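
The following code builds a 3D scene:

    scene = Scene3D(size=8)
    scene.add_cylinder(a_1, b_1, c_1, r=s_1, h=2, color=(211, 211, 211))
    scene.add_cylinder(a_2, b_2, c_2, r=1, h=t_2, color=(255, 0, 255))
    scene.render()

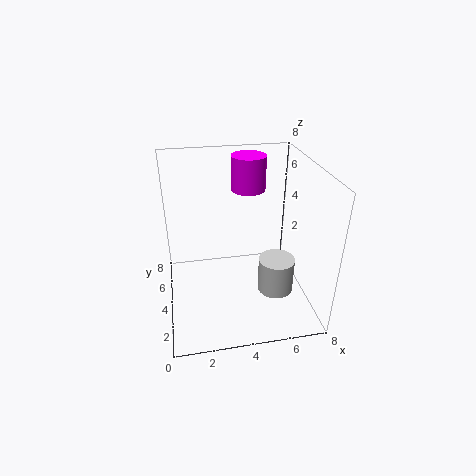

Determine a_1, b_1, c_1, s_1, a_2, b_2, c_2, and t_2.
a_1 = 6
b_1 = 3
c_1 = 1
s_1 = 1
a_2 = 5
b_2 = 6
c_2 = 6
t_2 = 2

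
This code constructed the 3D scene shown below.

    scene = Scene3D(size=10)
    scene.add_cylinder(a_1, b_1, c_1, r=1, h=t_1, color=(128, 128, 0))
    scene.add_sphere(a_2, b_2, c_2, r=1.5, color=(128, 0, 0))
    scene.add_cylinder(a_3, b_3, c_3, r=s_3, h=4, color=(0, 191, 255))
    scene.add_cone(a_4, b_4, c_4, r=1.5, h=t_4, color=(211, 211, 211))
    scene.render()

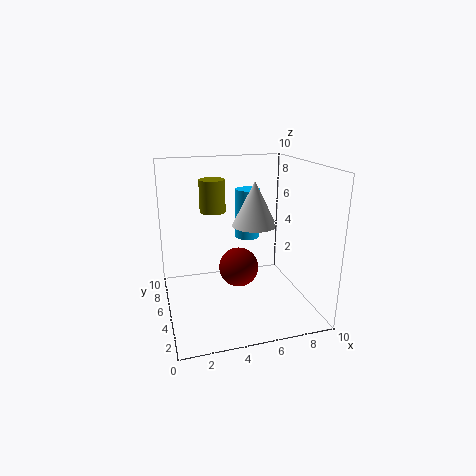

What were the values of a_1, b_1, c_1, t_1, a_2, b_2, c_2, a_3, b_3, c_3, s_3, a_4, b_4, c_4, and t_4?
a_1 = 4
b_1 = 8.5
c_1 = 6
t_1 = 2.5
a_2 = 5.5
b_2 = 6.5
c_2 = 2
a_3 = 7
b_3 = 9
c_3 = 3.5
s_3 = 1
a_4 = 6
b_4 = 4.5
c_4 = 6
t_4 = 3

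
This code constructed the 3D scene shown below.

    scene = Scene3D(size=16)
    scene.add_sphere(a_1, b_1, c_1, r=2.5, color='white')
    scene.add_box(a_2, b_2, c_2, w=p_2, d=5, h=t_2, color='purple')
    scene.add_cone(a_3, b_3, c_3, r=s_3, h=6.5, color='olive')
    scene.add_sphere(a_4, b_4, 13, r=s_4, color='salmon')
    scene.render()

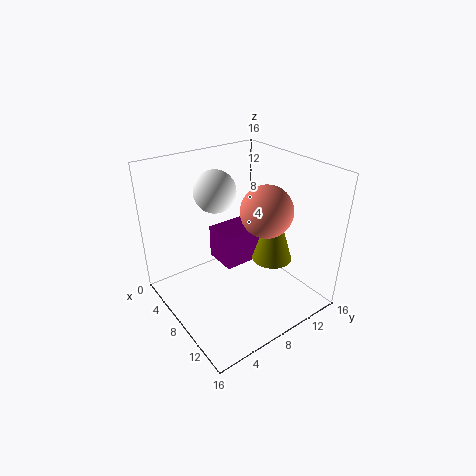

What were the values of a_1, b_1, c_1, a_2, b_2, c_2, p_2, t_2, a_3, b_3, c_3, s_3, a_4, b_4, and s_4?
a_1 = 3.5
b_1 = 8
c_1 = 12
a_2 = 7
b_2 = 5
c_2 = 6.5
p_2 = 3.5
t_2 = 3.5
a_3 = 12.5
b_3 = 9
c_3 = 7.5
s_3 = 2
a_4 = 12.5
b_4 = 8
s_4 = 2.5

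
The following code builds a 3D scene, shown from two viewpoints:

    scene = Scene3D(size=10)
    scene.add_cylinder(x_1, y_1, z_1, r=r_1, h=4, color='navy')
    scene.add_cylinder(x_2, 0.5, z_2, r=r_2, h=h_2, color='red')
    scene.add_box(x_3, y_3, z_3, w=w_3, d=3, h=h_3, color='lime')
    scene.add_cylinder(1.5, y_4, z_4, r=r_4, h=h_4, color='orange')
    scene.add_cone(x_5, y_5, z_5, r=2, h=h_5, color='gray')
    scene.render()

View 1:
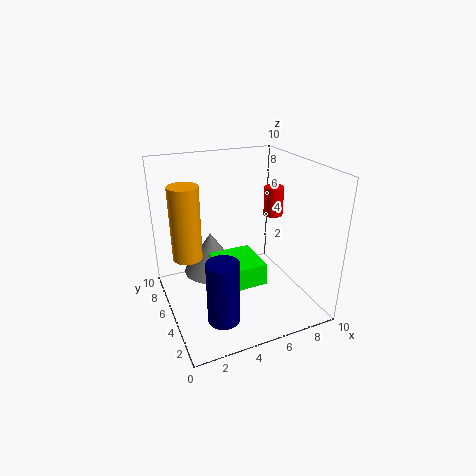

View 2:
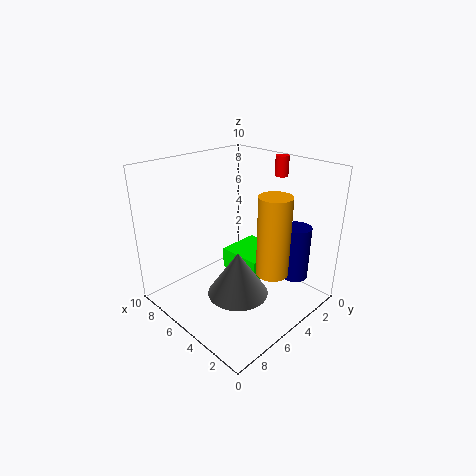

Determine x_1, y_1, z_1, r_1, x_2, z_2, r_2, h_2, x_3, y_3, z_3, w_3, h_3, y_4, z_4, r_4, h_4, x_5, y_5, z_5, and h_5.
x_1 = 2.5, y_1 = 1.5, z_1 = 1.5, r_1 = 1, x_2 = 5, z_2 = 8.5, r_2 = 0.5, h_2 = 1.5, x_3 = 3, y_3 = 2.5, z_3 = 2.5, w_3 = 3, h_3 = 1.5, y_4 = 5.5, z_4 = 4, r_4 = 1, h_4 = 5, x_5 = 3.5, y_5 = 6.5, z_5 = 2, h_5 = 3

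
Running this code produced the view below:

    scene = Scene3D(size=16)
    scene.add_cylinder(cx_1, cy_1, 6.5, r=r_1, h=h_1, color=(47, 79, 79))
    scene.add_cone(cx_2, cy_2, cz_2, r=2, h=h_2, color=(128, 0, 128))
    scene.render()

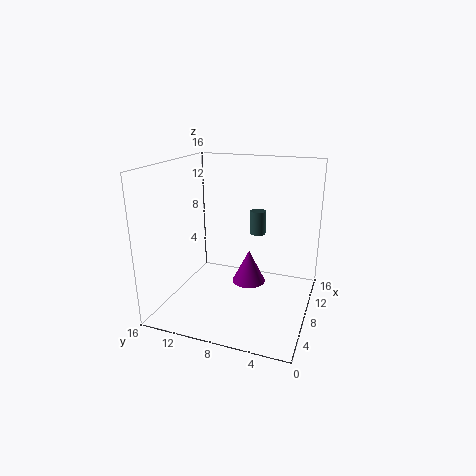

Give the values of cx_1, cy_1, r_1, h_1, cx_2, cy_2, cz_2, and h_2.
cx_1 = 14; cy_1 = 7.5; r_1 = 1; h_1 = 3; cx_2 = 10.5; cy_2 = 7.5; cz_2 = 1.5; h_2 = 4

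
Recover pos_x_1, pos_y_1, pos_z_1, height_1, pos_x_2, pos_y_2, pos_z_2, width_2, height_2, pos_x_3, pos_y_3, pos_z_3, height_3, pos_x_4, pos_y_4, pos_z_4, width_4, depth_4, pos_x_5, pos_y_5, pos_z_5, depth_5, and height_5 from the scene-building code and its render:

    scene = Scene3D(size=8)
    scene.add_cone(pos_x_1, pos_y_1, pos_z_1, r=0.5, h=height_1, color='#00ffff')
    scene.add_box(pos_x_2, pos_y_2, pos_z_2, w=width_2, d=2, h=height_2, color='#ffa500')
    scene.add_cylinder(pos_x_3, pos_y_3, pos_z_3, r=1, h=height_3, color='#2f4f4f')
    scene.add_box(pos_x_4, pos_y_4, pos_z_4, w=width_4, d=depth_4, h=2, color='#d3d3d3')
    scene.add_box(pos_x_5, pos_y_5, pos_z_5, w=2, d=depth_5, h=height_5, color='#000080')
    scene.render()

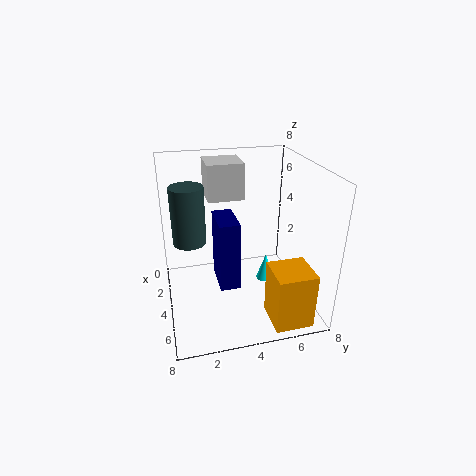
pos_x_1 = 4.5, pos_y_1 = 5.5, pos_z_1 = 1.5, height_1 = 1.5, pos_x_2 = 6, pos_y_2 = 5, pos_z_2 = 0.5, width_2 = 2, height_2 = 3, pos_x_3 = 2, pos_y_3 = 1.5, pos_z_3 = 3, height_3 = 3.5, pos_x_4 = 1.5, pos_y_4 = 2.5, pos_z_4 = 6, width_4 = 2, depth_4 = 2, pos_x_5 = 4.5, pos_y_5 = 2.5, pos_z_5 = 2.5, depth_5 = 1, height_5 = 3.5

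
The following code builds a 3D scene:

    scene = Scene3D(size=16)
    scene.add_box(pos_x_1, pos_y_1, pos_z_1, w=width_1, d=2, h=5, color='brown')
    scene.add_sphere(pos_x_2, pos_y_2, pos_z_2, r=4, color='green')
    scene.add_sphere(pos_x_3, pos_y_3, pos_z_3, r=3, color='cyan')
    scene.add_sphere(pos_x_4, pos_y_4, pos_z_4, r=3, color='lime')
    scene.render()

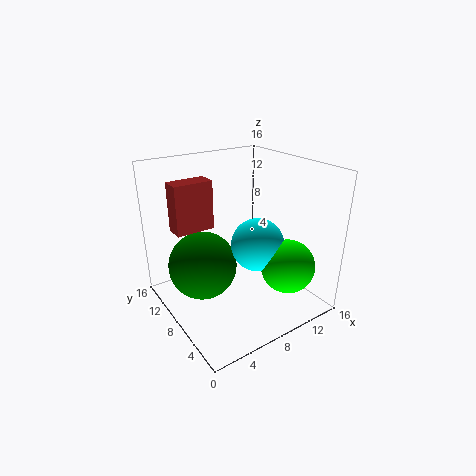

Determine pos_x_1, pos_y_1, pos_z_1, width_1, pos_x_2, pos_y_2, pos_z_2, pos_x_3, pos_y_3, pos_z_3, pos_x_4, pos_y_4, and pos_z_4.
pos_x_1 = 1; pos_y_1 = 8; pos_z_1 = 10; width_1 = 4; pos_x_2 = 5; pos_y_2 = 11; pos_z_2 = 4; pos_x_3 = 10; pos_y_3 = 7; pos_z_3 = 7; pos_x_4 = 12; pos_y_4 = 4; pos_z_4 = 5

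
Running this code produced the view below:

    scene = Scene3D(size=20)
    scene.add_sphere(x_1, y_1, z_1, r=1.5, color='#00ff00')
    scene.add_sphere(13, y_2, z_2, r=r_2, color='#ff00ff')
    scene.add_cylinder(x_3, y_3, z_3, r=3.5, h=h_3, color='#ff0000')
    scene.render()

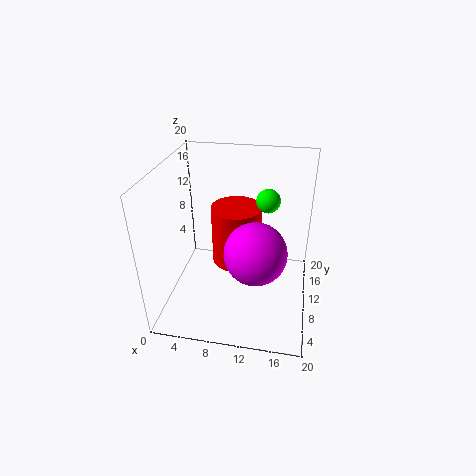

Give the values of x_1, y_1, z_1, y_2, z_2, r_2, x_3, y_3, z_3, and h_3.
x_1 = 14, y_1 = 9, z_1 = 16.5, y_2 = 6, z_2 = 10.5, r_2 = 4, x_3 = 9.5, y_3 = 11.5, z_3 = 5.5, h_3 = 8.5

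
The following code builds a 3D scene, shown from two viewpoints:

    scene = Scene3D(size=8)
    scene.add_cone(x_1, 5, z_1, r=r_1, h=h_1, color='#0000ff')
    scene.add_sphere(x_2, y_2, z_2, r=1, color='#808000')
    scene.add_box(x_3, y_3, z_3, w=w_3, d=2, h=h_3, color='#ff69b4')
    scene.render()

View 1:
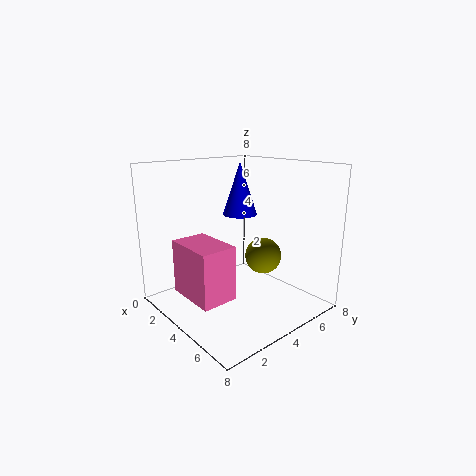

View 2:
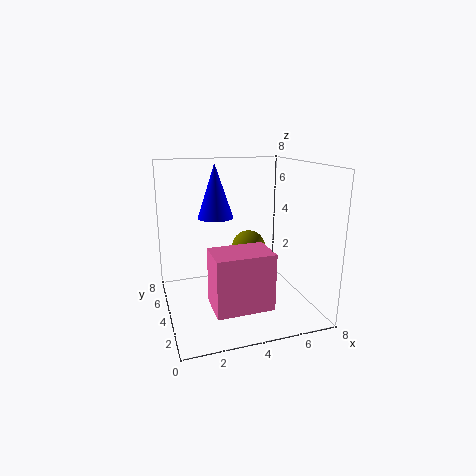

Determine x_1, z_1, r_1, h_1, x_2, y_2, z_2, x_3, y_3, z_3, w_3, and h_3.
x_1 = 3
z_1 = 5
r_1 = 1
h_1 = 3
x_2 = 5
y_2 = 5
z_2 = 3
x_3 = 2
y_3 = 1
z_3 = 1
w_3 = 3
h_3 = 3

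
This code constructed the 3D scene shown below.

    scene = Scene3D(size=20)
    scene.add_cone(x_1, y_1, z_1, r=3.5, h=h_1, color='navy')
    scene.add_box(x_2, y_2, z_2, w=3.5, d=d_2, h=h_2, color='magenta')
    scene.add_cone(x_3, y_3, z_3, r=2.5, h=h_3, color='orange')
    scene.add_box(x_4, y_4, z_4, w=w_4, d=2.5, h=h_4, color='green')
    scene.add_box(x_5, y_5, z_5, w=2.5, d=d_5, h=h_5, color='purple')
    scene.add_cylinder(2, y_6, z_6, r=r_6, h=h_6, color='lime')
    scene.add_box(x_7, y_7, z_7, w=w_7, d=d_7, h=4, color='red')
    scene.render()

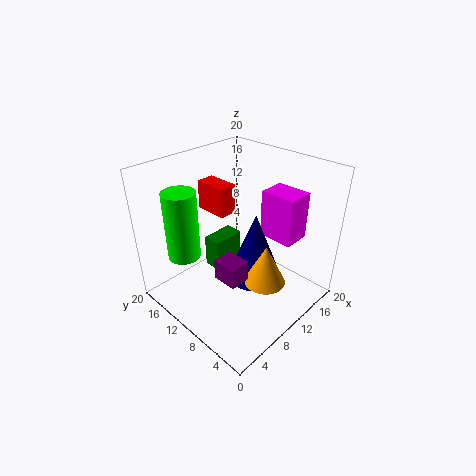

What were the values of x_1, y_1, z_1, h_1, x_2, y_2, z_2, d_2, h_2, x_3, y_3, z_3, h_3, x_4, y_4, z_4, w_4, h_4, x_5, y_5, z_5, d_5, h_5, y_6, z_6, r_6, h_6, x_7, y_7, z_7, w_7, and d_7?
x_1 = 9; y_1 = 6; z_1 = 6.5; h_1 = 9; x_2 = 10.5; y_2 = 2; z_2 = 12; d_2 = 4.5; h_2 = 6; x_3 = 7.5; y_3 = 3; z_3 = 8; h_3 = 5; x_4 = 7; y_4 = 11; z_4 = 5.5; w_4 = 4.5; h_4 = 4.5; x_5 = 2.5; y_5 = 3.5; z_5 = 9.5; d_5 = 3; h_5 = 2.5; y_6 = 11.5; z_6 = 10.5; r_6 = 2; h_6 = 8.5; x_7 = 8; y_7 = 11; z_7 = 13.5; w_7 = 2.5; d_7 = 4.5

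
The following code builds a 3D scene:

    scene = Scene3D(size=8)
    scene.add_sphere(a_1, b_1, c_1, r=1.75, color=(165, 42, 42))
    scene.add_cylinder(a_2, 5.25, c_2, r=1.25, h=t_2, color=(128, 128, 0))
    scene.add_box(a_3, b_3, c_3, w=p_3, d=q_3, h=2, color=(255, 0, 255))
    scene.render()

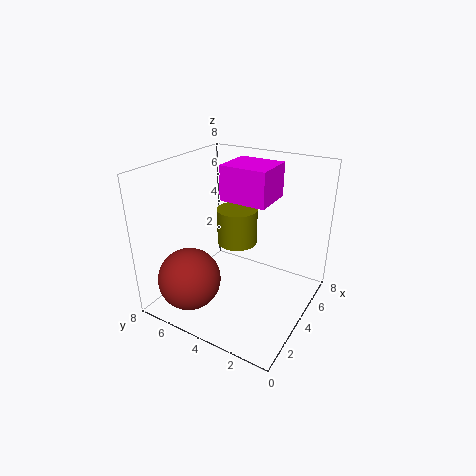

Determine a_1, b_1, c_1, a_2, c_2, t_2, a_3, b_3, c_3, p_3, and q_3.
a_1 = 2; b_1 = 6; c_1 = 1.75; a_2 = 6; c_2 = 2.5; t_2 = 2.25; a_3 = 4.5; b_3 = 2.75; c_3 = 5.75; p_3 = 2.5; q_3 = 2.75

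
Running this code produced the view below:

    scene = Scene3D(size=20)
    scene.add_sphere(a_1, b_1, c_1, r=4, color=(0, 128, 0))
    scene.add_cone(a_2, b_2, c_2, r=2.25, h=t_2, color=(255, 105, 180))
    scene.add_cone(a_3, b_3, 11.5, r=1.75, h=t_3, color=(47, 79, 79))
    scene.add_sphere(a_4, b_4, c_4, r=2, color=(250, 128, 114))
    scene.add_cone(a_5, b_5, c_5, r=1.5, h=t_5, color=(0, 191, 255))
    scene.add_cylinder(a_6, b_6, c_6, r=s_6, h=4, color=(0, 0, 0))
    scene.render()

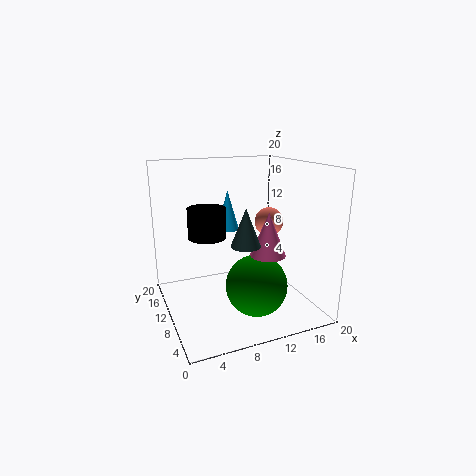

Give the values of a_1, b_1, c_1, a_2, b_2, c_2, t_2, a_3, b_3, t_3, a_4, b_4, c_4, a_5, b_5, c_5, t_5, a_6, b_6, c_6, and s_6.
a_1 = 10.5, b_1 = 5, c_1 = 5, a_2 = 11.75, b_2 = 4.5, c_2 = 9.25, t_2 = 5.5, a_3 = 8, b_3 = 3, t_3 = 4.5, a_4 = 14.5, b_4 = 9.5, c_4 = 12, a_5 = 8.5, b_5 = 10, c_5 = 11.5, t_5 = 5.25, a_6 = 5.5, b_6 = 9.75, c_6 = 10.75, s_6 = 2.5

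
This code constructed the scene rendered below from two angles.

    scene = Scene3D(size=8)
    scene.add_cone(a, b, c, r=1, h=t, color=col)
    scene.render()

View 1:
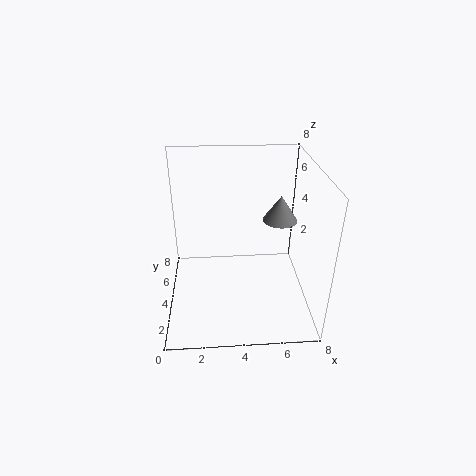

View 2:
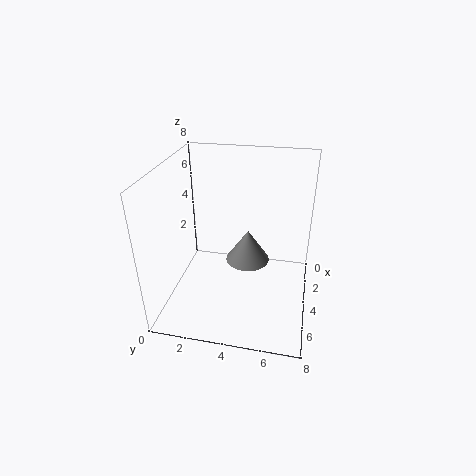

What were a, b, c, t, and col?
a = 6.5; b = 5; c = 4.5; t = 1.5; col = 'gray'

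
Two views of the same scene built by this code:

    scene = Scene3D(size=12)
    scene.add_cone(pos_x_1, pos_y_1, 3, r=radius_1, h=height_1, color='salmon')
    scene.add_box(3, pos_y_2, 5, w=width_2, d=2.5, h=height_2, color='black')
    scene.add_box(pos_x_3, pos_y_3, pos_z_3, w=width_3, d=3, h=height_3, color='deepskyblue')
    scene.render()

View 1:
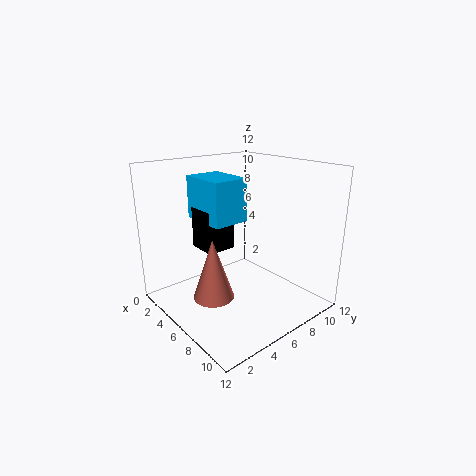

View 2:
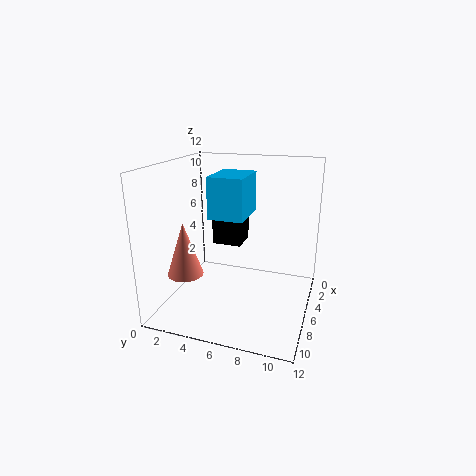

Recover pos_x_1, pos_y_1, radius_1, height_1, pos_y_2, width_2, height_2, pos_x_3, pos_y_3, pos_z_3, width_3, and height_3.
pos_x_1 = 8; pos_y_1 = 2; radius_1 = 1.5; height_1 = 4.5; pos_y_2 = 3.5; width_2 = 2.5; height_2 = 3.5; pos_x_3 = 2.5; pos_y_3 = 3.5; pos_z_3 = 7.5; width_3 = 4; height_3 = 3.5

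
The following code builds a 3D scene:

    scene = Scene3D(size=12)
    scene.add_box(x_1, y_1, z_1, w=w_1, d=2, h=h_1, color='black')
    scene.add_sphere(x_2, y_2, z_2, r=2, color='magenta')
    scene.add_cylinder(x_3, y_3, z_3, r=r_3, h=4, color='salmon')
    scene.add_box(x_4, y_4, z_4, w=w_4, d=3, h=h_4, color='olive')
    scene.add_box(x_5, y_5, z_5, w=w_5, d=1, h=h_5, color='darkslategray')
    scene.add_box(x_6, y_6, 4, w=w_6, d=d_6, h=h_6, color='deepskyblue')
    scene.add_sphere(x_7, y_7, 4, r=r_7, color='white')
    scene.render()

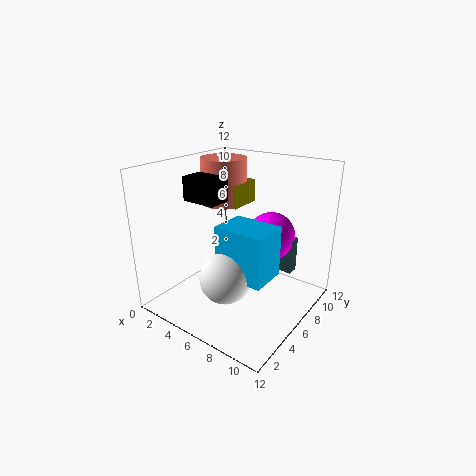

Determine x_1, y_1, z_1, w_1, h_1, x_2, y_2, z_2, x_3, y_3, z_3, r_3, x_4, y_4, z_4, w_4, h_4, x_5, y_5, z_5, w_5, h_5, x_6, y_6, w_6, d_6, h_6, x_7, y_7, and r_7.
x_1 = 2, y_1 = 4, z_1 = 9, w_1 = 3, h_1 = 2, x_2 = 8, y_2 = 8, z_2 = 6, x_3 = 3, y_3 = 8, z_3 = 8, r_3 = 2, x_4 = 4, y_4 = 7, z_4 = 8, w_4 = 1, h_4 = 2, x_5 = 8, y_5 = 8, z_5 = 3, w_5 = 2, h_5 = 3, x_6 = 6, y_6 = 3, w_6 = 4, d_6 = 3, h_6 = 4, x_7 = 7, y_7 = 3, r_7 = 2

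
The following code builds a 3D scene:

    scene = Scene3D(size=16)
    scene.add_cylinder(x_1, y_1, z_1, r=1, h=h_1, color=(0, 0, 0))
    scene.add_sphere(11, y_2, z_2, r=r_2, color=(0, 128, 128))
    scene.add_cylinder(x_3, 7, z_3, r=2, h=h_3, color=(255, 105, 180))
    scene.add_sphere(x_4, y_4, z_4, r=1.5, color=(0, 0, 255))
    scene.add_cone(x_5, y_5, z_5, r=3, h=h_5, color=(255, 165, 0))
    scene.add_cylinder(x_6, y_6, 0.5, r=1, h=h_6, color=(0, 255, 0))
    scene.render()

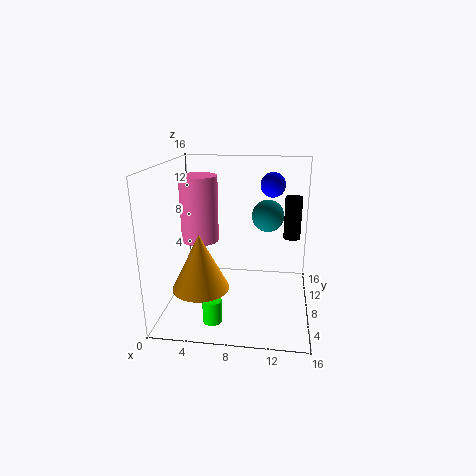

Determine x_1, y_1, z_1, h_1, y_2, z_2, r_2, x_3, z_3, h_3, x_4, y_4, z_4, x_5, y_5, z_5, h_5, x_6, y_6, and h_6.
x_1 = 14, y_1 = 11.5, z_1 = 7, h_1 = 5, y_2 = 13.5, z_2 = 9, r_2 = 2, x_3 = 4, z_3 = 8, h_3 = 7, x_4 = 11.5, y_4 = 13, z_4 = 13, x_5 = 4.5, y_5 = 4.5, z_5 = 3.5, h_5 = 6, x_6 = 6, y_6 = 3, h_6 = 2.5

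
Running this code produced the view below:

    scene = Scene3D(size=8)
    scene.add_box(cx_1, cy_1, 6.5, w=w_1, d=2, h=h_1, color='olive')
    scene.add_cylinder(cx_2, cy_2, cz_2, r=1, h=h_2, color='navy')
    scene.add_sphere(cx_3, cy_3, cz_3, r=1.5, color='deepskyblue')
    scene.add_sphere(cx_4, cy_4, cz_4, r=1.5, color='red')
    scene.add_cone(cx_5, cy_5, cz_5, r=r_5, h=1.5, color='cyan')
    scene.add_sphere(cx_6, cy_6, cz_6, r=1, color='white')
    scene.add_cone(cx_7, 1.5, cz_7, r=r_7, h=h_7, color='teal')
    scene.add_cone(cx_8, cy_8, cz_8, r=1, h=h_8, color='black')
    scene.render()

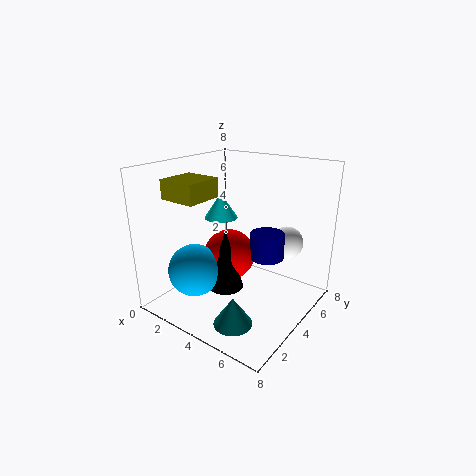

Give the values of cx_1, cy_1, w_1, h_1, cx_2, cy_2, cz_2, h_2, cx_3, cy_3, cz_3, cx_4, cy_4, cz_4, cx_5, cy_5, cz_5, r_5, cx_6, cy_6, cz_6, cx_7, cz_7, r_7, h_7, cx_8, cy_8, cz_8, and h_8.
cx_1 = 1.5, cy_1 = 1, w_1 = 2, h_1 = 1, cx_2 = 5, cy_2 = 5.5, cz_2 = 2.5, h_2 = 1.5, cx_3 = 2, cy_3 = 2.5, cz_3 = 2, cx_4 = 3, cy_4 = 4.5, cz_4 = 2.5, cx_5 = 2, cy_5 = 5, cz_5 = 4.5, r_5 = 1, cx_6 = 5.5, cy_6 = 7, cz_6 = 3, cx_7 = 5.5, cz_7 = 0.5, r_7 = 1, h_7 = 1.5, cx_8 = 3.5, cy_8 = 3.5, cz_8 = 1, h_8 = 3.5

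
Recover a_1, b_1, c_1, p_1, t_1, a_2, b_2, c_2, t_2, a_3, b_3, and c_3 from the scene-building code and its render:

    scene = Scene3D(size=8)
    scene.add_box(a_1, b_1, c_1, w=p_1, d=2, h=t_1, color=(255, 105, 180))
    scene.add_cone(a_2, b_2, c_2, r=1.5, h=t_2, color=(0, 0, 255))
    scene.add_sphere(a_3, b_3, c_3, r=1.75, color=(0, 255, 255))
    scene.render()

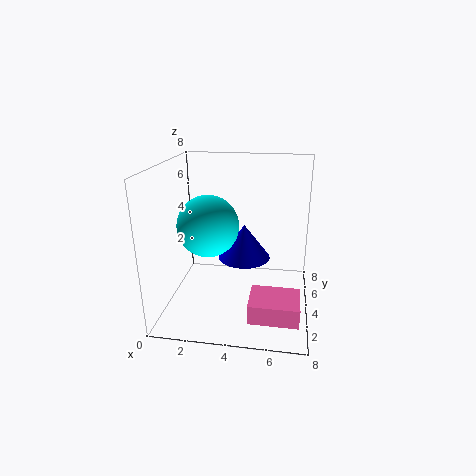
a_1 = 5; b_1 = 0.5; c_1 = 1; p_1 = 2.5; t_1 = 1; a_2 = 4.25; b_2 = 4.75; c_2 = 2.5; t_2 = 2; a_3 = 2.25; b_3 = 4.25; c_3 = 4.5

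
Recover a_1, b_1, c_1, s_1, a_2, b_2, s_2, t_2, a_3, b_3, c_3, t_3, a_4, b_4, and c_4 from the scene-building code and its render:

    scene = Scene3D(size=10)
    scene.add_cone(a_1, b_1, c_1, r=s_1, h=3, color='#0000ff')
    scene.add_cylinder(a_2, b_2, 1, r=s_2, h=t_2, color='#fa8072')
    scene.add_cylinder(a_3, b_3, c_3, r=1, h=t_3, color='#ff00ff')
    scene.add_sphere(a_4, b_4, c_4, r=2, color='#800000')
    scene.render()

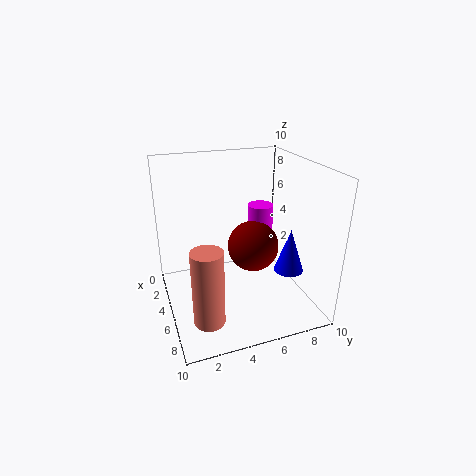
a_1 = 7, b_1 = 8, c_1 = 3, s_1 = 1, a_2 = 8, b_2 = 2, s_2 = 1, t_2 = 5, a_3 = 2, b_3 = 8, c_3 = 4, t_3 = 2, a_4 = 3, b_4 = 7, c_4 = 3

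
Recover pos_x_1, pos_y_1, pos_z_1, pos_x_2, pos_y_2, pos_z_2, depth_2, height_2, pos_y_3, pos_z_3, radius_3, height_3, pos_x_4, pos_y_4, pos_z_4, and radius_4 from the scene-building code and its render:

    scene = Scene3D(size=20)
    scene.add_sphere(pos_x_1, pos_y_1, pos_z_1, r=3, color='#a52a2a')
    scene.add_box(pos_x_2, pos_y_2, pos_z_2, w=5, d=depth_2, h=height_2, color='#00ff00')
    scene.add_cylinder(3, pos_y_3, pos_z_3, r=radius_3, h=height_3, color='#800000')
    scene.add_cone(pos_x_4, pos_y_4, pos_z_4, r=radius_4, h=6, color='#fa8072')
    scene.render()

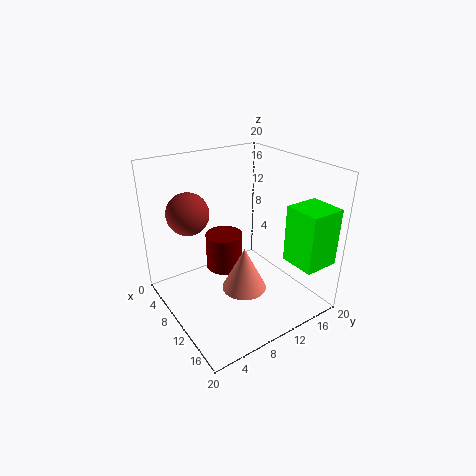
pos_x_1 = 5; pos_y_1 = 5; pos_z_1 = 13; pos_x_2 = 14; pos_y_2 = 15; pos_z_2 = 7; depth_2 = 5; height_2 = 8; pos_y_3 = 12; pos_z_3 = 1; radius_3 = 3; height_3 = 6; pos_x_4 = 13; pos_y_4 = 9; pos_z_4 = 4; radius_4 = 3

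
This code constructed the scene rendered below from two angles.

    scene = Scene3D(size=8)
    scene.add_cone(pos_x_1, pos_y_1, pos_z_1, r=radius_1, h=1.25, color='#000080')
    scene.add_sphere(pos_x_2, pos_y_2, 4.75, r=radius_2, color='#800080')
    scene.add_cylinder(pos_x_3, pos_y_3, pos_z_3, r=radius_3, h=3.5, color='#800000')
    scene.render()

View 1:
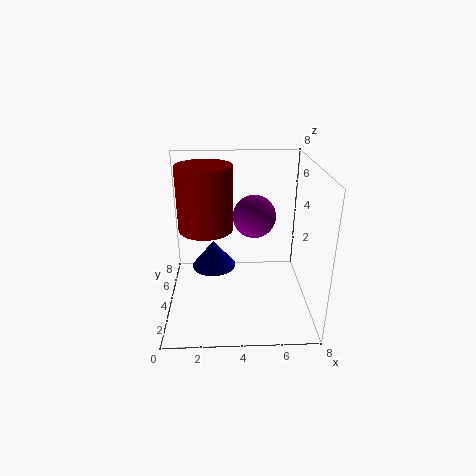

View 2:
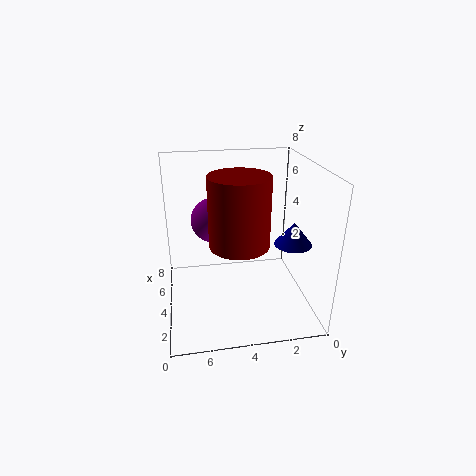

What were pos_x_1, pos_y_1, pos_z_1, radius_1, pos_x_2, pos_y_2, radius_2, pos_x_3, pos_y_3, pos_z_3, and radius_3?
pos_x_1 = 2.75
pos_y_1 = 1.25
pos_z_1 = 4
radius_1 = 1
pos_x_2 = 5
pos_y_2 = 5.25
radius_2 = 1.25
pos_x_3 = 2.25
pos_y_3 = 4.25
pos_z_3 = 4.5
radius_3 = 1.5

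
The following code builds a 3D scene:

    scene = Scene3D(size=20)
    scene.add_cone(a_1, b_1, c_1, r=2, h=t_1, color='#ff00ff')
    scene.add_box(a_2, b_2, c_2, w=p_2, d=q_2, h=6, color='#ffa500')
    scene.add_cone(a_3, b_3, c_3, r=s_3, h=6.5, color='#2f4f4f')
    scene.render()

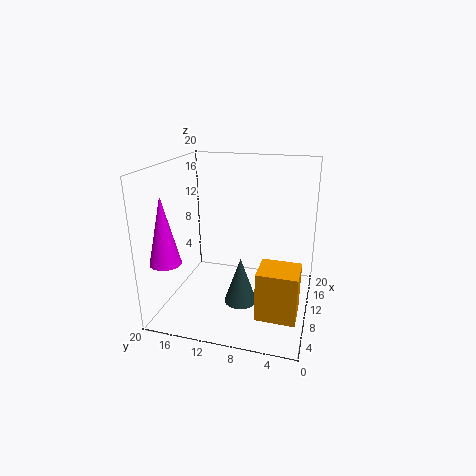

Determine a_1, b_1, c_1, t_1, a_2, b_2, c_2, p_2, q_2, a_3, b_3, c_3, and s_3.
a_1 = 3
b_1 = 17.5
c_1 = 8.5
t_1 = 8.75
a_2 = 1
b_2 = 0.75
c_2 = 3.75
p_2 = 4.25
q_2 = 4.75
a_3 = 7.75
b_3 = 9
c_3 = 1.5
s_3 = 2.25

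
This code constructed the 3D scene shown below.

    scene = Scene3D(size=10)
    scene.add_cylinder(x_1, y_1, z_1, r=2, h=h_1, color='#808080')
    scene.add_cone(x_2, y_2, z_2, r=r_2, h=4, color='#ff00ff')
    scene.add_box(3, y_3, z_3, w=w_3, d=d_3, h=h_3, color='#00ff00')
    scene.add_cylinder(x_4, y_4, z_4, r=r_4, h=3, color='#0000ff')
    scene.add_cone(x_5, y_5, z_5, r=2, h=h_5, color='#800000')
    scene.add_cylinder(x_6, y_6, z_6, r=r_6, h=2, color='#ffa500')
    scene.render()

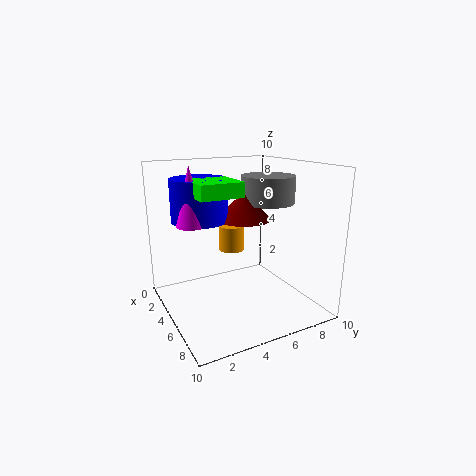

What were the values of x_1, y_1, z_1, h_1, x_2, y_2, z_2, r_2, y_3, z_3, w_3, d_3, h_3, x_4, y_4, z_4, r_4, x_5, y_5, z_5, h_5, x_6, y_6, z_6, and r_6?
x_1 = 4
y_1 = 8
z_1 = 7
h_1 = 2
x_2 = 4
y_2 = 2
z_2 = 6
r_2 = 1
y_3 = 2
z_3 = 8
w_3 = 3
d_3 = 3
h_3 = 1
x_4 = 3
y_4 = 3
z_4 = 6
r_4 = 2
x_5 = 4
y_5 = 6
z_5 = 6
h_5 = 2
x_6 = 2
y_6 = 6
z_6 = 3
r_6 = 1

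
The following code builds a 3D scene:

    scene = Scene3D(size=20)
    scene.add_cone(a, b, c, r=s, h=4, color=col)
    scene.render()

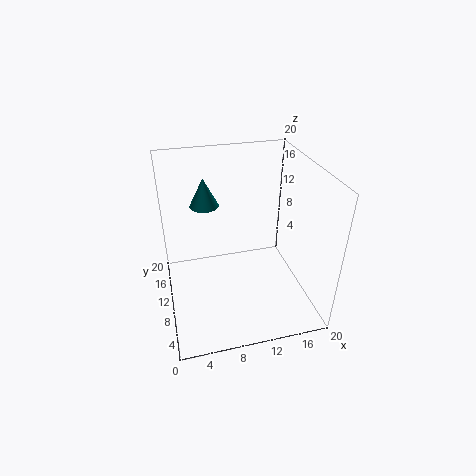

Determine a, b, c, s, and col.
a = 6; b = 13; c = 14; s = 2; col = 'teal'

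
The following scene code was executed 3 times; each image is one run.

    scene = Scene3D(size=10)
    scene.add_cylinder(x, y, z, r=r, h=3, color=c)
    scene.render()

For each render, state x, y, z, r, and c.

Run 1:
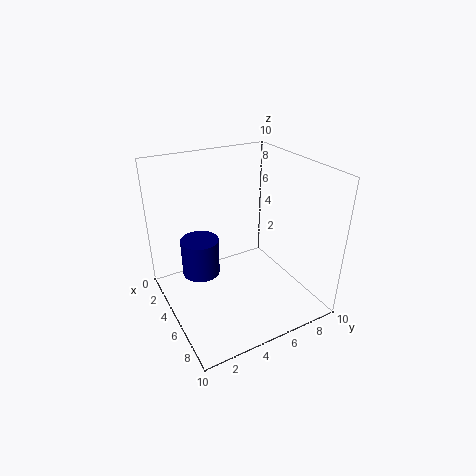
x = 1.5
y = 3.5
z = 0.5
r = 1.5
c = 'navy'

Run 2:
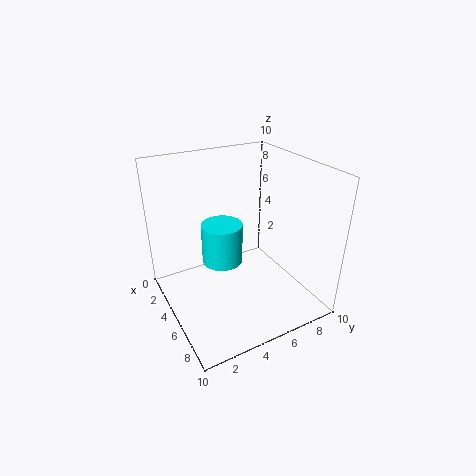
x = 3.5
y = 4.5
z = 2.5
r = 1.5
c = 'cyan'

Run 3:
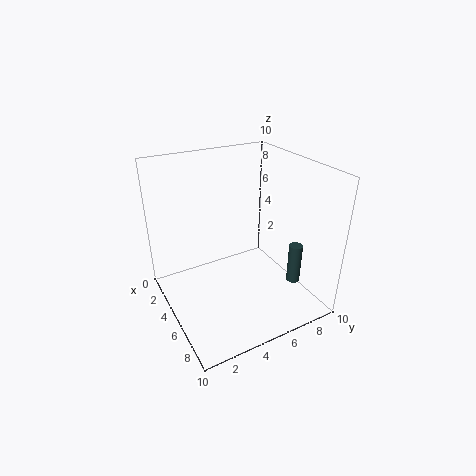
x = 6.5
y = 9
z = 1
r = 0.5
c = 'darkslategray'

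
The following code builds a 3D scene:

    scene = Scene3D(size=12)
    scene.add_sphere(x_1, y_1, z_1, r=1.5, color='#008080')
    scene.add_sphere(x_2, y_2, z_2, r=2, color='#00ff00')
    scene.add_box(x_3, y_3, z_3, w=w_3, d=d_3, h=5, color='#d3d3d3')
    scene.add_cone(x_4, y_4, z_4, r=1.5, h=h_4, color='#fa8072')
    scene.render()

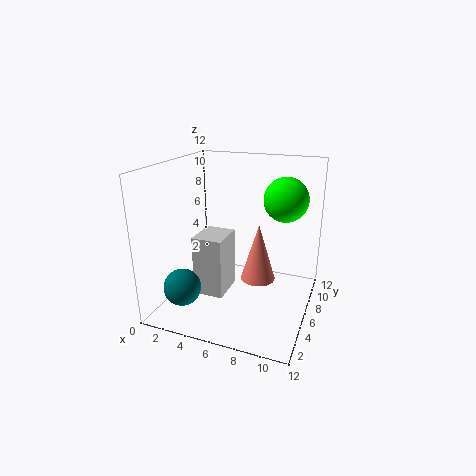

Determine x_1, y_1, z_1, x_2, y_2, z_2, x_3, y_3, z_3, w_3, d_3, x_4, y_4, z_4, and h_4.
x_1 = 2.5, y_1 = 2.5, z_1 = 2.5, x_2 = 9, y_2 = 10, z_2 = 8.5, x_3 = 3, y_3 = 3.5, z_3 = 1.5, w_3 = 2.5, d_3 = 3, x_4 = 7.5, y_4 = 7, z_4 = 2, h_4 = 5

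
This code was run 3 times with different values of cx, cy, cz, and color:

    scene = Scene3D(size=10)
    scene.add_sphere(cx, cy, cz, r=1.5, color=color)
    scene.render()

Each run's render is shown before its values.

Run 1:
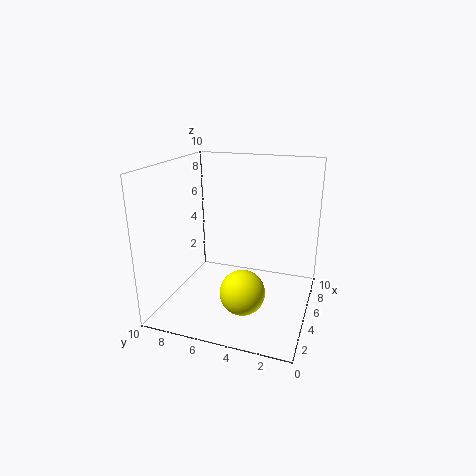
cx = 3
cy = 4
cz = 2
color = 'yellow'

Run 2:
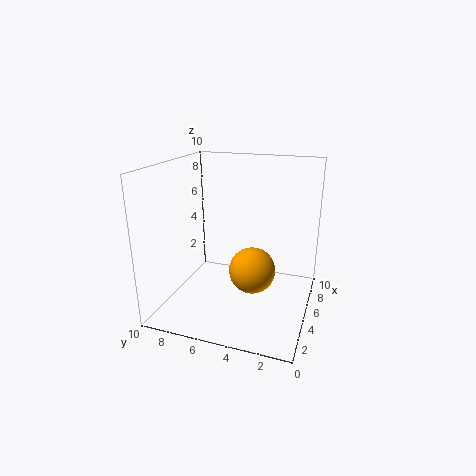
cx = 3.5
cy = 3.5
cz = 3.5
color = 'orange'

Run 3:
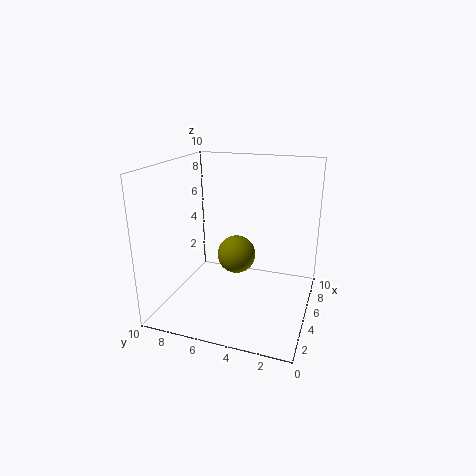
cx = 7.5
cy = 6
cz = 2.5
color = 'olive'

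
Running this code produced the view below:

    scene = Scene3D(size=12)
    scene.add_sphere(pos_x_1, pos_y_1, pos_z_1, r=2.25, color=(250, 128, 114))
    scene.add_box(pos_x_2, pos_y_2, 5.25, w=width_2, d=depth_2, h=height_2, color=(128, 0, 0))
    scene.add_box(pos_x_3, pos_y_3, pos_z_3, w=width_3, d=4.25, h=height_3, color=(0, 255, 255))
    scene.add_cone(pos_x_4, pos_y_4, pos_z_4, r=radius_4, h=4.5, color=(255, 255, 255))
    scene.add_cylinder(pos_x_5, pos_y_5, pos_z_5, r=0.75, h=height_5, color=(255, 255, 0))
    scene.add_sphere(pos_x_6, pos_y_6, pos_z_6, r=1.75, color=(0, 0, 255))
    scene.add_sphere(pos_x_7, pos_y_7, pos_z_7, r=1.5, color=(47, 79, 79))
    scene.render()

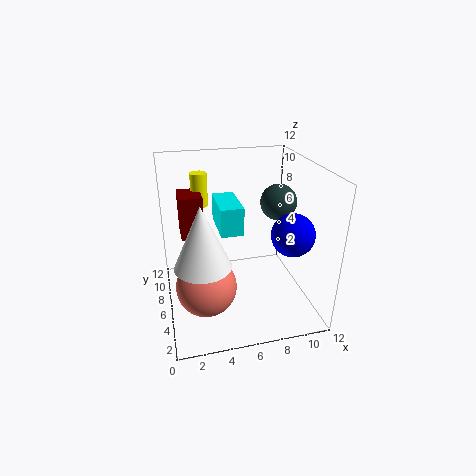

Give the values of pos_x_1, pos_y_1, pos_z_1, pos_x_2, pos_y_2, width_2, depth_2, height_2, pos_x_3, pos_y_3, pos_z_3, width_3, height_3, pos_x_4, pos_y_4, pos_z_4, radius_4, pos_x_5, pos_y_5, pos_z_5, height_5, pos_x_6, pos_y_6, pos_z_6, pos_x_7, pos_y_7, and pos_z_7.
pos_x_1 = 2.75, pos_y_1 = 2.75, pos_z_1 = 4, pos_x_2 = 1.5, pos_y_2 = 8, width_2 = 2, depth_2 = 2.75, height_2 = 3.75, pos_x_3 = 4.75, pos_y_3 = 6.75, pos_z_3 = 5.75, width_3 = 2, height_3 = 2.5, pos_x_4 = 2.5, pos_y_4 = 2, pos_z_4 = 6.25, radius_4 = 2, pos_x_5 = 3.5, pos_y_5 = 10.25, pos_z_5 = 7.5, height_5 = 3, pos_x_6 = 10, pos_y_6 = 4, pos_z_6 = 6.75, pos_x_7 = 9.5, pos_y_7 = 6.25, pos_z_7 = 8.75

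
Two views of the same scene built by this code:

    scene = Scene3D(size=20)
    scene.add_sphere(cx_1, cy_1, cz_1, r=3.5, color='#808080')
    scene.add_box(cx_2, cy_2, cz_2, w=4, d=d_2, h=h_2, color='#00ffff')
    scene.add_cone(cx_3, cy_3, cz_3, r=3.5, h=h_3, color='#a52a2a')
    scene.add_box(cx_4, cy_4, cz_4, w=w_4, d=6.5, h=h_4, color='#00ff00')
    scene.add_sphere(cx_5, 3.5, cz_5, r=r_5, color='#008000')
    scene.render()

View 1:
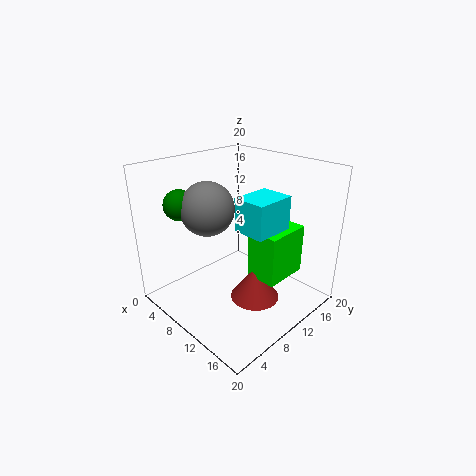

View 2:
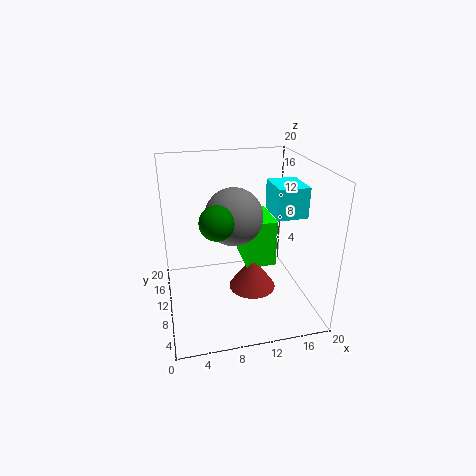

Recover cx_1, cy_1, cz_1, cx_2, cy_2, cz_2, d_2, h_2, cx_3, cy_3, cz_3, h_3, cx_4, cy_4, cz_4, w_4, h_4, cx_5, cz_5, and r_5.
cx_1 = 8.5, cy_1 = 6, cz_1 = 15, cx_2 = 14, cy_2 = 5.5, cz_2 = 14, d_2 = 5, h_2 = 4, cx_3 = 12.5, cy_3 = 11, cz_3 = 1, h_3 = 5, cx_4 = 11.5, cy_4 = 10.5, cz_4 = 4.5, w_4 = 4.5, h_4 = 7, cx_5 = 6, cz_5 = 15.5, r_5 = 2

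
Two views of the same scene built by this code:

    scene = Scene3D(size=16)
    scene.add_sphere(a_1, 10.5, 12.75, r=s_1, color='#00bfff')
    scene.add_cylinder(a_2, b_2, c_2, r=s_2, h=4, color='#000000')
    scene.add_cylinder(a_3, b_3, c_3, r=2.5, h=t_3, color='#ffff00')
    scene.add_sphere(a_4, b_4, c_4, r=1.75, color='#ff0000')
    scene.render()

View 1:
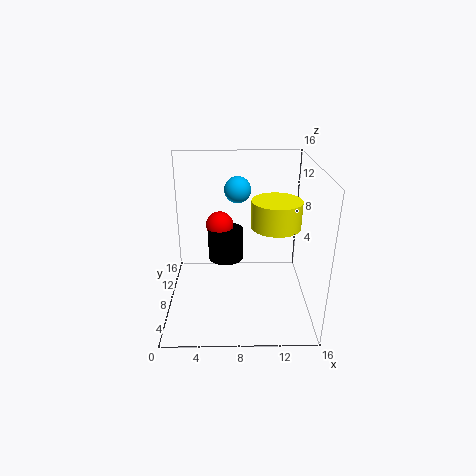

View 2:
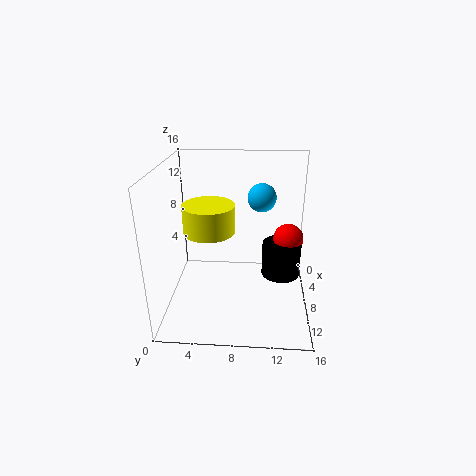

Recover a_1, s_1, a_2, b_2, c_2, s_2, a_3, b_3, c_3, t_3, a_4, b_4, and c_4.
a_1 = 8, s_1 = 1.5, a_2 = 6.5, b_2 = 13, c_2 = 2.75, s_2 = 2.25, a_3 = 11.75, b_3 = 5.5, c_3 = 10.5, t_3 = 2.75, a_4 = 5.75, b_4 = 13.75, c_4 = 7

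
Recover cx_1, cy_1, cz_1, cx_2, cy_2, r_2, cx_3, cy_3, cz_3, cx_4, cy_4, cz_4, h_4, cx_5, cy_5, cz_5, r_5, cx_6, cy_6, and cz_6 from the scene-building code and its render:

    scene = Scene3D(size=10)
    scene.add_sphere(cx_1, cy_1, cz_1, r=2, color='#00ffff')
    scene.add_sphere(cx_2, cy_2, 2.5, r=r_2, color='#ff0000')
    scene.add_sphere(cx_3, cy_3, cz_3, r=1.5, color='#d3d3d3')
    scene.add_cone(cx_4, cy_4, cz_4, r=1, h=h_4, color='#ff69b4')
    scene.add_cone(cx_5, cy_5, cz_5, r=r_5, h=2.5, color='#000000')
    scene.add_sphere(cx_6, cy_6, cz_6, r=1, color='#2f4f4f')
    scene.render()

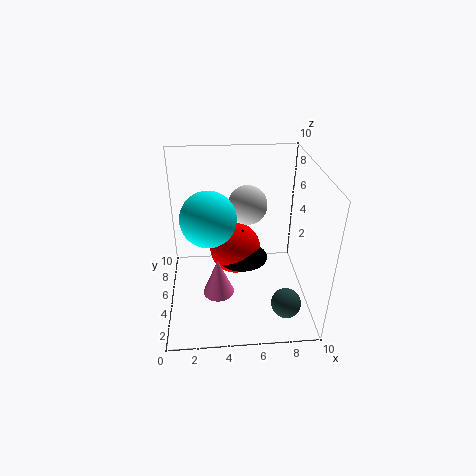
cx_1 = 3, cy_1 = 6, cz_1 = 6, cx_2 = 5, cy_2 = 7.5, r_2 = 2, cx_3 = 6, cy_3 = 8, cz_3 = 6, cx_4 = 3.5, cy_4 = 2.5, cz_4 = 2.5, h_4 = 2.5, cx_5 = 5.5, cy_5 = 7, cz_5 = 2, r_5 = 2, cx_6 = 8, cy_6 = 2, cz_6 = 1.5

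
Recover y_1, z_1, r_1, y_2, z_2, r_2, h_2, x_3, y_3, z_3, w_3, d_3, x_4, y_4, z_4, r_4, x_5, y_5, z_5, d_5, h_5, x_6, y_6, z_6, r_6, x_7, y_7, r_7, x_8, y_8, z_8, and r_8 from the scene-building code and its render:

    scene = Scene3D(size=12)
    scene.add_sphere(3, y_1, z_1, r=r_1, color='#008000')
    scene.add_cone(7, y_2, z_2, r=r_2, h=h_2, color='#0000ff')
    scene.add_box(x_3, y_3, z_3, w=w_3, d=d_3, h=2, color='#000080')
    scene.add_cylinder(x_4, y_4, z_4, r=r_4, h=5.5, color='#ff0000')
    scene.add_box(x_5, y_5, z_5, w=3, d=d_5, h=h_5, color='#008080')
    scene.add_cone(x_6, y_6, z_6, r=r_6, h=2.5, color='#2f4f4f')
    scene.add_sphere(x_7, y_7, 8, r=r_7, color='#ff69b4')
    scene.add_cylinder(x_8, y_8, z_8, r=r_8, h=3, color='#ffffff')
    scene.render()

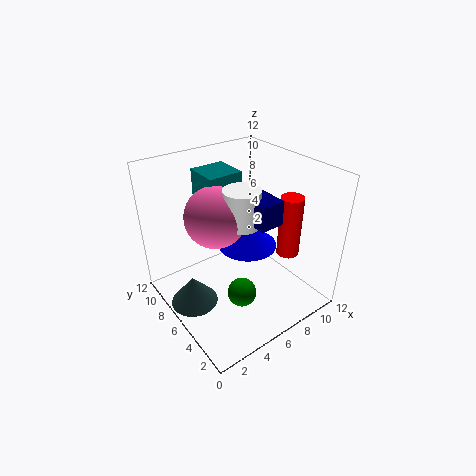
y_1 = 1.5, z_1 = 5, r_1 = 1, y_2 = 6, z_2 = 5, r_2 = 2.5, h_2 = 2, x_3 = 6, y_3 = 3, z_3 = 8, w_3 = 2, d_3 = 3, x_4 = 10.5, y_4 = 4.5, z_4 = 3.5, r_4 = 1, x_5 = 4.5, y_5 = 7.5, z_5 = 8.5, d_5 = 3, h_5 = 2.5, x_6 = 2, y_6 = 7, z_6 = 0.5, r_6 = 2, x_7 = 4.5, y_7 = 7, r_7 = 2.5, x_8 = 6, y_8 = 5.5, z_8 = 7.5, r_8 = 1.5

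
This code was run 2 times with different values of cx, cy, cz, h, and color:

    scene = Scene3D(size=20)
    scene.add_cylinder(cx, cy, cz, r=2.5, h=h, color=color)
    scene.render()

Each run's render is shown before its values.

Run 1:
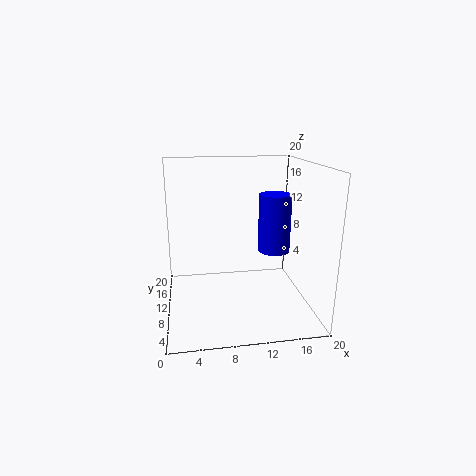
cx = 16.5
cy = 14.5
cz = 6
h = 9
color = 'blue'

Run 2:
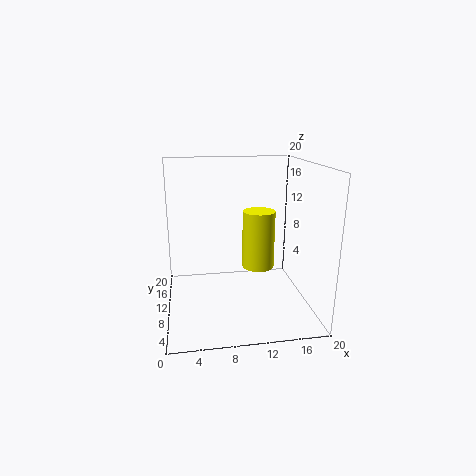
cx = 14
cy = 14.5
cz = 3.5
h = 9
color = 'yellow'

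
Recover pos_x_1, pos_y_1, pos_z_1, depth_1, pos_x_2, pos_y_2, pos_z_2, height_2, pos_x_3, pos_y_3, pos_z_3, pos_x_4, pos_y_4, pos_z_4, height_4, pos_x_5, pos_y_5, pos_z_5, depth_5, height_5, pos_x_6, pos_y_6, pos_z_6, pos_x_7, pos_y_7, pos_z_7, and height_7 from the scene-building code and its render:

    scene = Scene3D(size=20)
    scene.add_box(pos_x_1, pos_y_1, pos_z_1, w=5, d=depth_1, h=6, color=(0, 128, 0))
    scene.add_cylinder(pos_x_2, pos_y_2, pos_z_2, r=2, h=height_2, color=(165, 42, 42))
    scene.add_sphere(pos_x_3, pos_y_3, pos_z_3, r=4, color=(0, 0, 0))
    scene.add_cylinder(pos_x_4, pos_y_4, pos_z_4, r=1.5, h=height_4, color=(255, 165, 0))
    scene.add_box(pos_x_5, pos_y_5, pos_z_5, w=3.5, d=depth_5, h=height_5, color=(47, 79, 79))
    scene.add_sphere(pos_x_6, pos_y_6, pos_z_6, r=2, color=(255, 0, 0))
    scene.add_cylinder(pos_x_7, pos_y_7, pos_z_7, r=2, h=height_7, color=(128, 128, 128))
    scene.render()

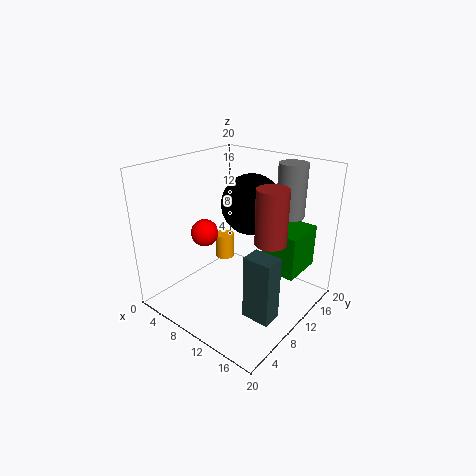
pos_x_1 = 13; pos_y_1 = 11.5; pos_z_1 = 5.5; depth_1 = 6; pos_x_2 = 16; pos_y_2 = 9; pos_z_2 = 11.5; height_2 = 7; pos_x_3 = 11.5; pos_y_3 = 11; pos_z_3 = 15; pos_x_4 = 3.5; pos_y_4 = 14.5; pos_z_4 = 3; height_4 = 4; pos_x_5 = 16; pos_y_5 = 3.5; pos_z_5 = 4; depth_5 = 2.5; height_5 = 8; pos_x_6 = 4.5; pos_y_6 = 9; pos_z_6 = 9.5; pos_x_7 = 14.5; pos_y_7 = 16; pos_z_7 = 12.5; height_7 = 7.5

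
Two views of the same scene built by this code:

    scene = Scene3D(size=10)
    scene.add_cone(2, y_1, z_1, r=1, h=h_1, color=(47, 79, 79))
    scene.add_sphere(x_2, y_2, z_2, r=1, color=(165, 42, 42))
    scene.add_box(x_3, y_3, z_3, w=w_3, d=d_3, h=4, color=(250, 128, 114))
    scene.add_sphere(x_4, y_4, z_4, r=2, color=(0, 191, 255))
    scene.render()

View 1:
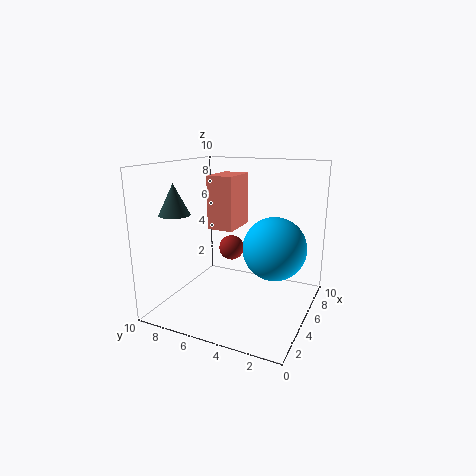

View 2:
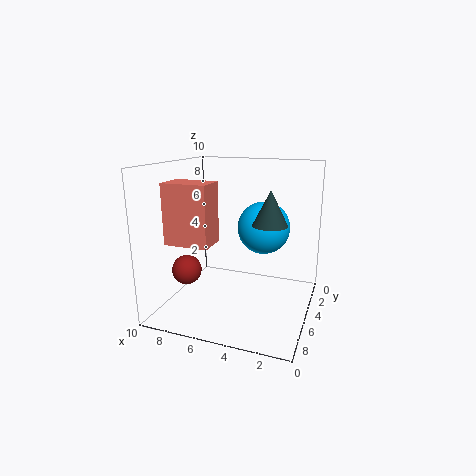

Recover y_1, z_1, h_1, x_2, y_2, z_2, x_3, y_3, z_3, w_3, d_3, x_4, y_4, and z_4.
y_1 = 8; z_1 = 7; h_1 = 2; x_2 = 8; y_2 = 7; z_2 = 3; x_3 = 6; y_3 = 6; z_3 = 5; w_3 = 3; d_3 = 2; x_4 = 4; y_4 = 2; z_4 = 5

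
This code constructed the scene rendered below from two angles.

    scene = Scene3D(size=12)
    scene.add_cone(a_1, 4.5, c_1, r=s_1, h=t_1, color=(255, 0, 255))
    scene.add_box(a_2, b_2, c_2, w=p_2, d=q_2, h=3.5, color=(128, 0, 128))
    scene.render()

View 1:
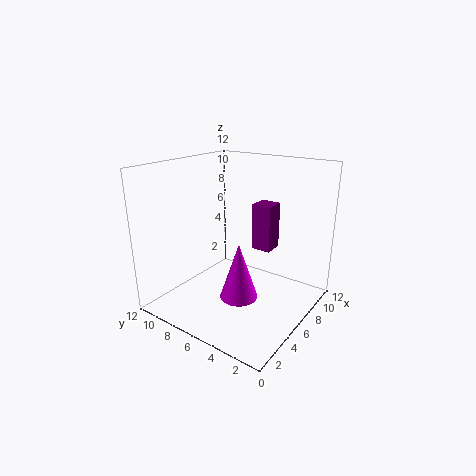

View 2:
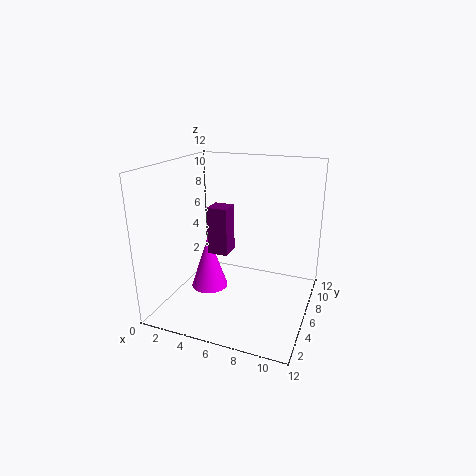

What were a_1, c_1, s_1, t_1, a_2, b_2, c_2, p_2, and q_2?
a_1 = 4, c_1 = 2, s_1 = 1.5, t_1 = 4.5, a_2 = 5, b_2 = 2.5, c_2 = 6, p_2 = 1.5, q_2 = 1.5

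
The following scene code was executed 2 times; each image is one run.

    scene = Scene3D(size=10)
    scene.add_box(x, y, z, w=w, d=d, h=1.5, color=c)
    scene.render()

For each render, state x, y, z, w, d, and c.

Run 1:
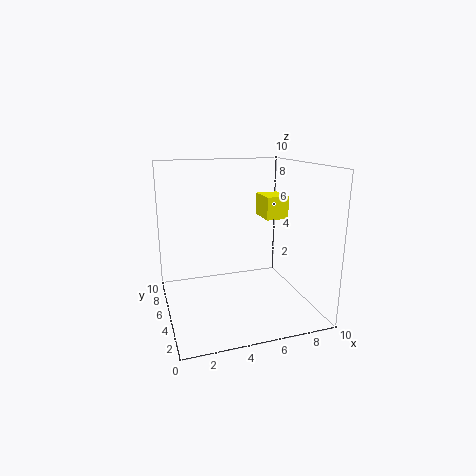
x = 6.5, y = 3.5, z = 6.5, w = 1.5, d = 2, c = 'yellow'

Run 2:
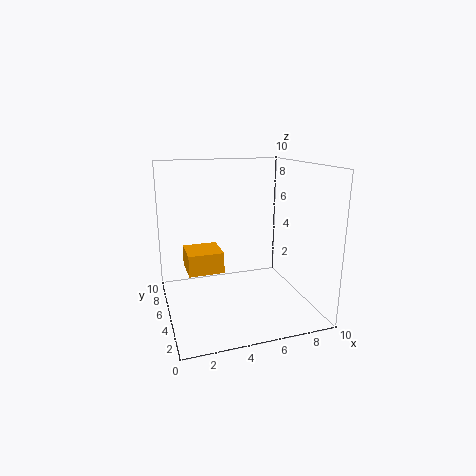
x = 1.5, y = 5, z = 2.5, w = 2.5, d = 2.5, c = 'orange'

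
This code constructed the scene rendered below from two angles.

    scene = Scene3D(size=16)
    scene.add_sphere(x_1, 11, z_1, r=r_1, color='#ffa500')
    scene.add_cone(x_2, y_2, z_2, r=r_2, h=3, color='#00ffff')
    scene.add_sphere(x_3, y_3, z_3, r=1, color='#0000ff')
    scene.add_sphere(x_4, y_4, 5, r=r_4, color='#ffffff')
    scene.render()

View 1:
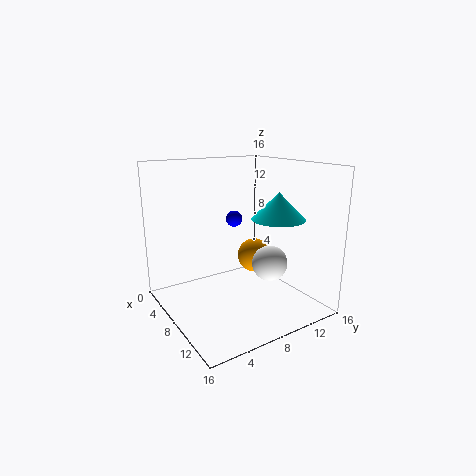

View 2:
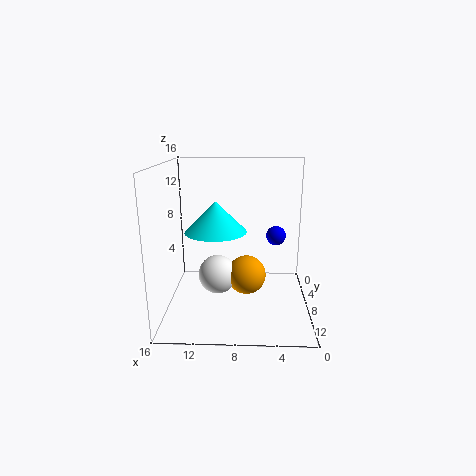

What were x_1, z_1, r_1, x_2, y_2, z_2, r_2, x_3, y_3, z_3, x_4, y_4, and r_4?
x_1 = 7; z_1 = 5; r_1 = 2; x_2 = 10; y_2 = 12; z_2 = 10; r_2 = 3; x_3 = 4; y_3 = 10; z_3 = 9; x_4 = 10; y_4 = 11; r_4 = 2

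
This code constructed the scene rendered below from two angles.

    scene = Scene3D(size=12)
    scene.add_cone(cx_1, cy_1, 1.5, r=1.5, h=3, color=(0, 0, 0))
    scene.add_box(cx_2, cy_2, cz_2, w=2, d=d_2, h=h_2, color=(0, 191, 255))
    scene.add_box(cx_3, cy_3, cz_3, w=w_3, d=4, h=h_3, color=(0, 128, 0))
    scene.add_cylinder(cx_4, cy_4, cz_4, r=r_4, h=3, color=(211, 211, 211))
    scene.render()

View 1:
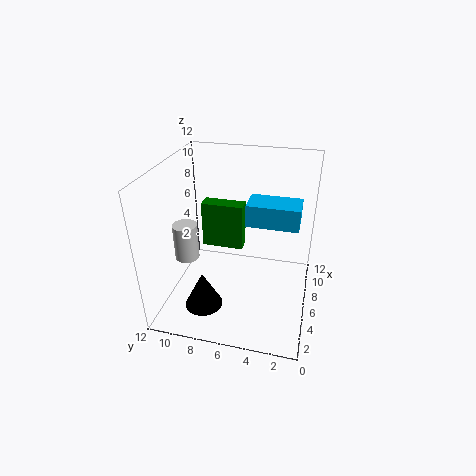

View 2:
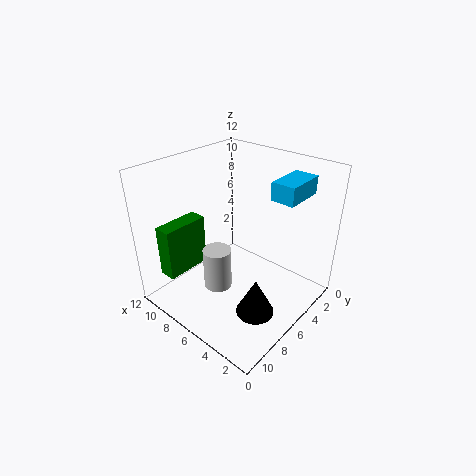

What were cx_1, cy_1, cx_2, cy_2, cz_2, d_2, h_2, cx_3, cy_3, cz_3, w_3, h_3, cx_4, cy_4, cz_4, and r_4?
cx_1 = 2.5
cy_1 = 8
cx_2 = 2
cy_2 = 1
cz_2 = 9.5
d_2 = 3.5
h_2 = 1.5
cx_3 = 9.5
cy_3 = 6.5
cz_3 = 2.5
w_3 = 1.5
h_3 = 4.5
cx_4 = 4.5
cy_4 = 10
cz_4 = 4.5
r_4 = 1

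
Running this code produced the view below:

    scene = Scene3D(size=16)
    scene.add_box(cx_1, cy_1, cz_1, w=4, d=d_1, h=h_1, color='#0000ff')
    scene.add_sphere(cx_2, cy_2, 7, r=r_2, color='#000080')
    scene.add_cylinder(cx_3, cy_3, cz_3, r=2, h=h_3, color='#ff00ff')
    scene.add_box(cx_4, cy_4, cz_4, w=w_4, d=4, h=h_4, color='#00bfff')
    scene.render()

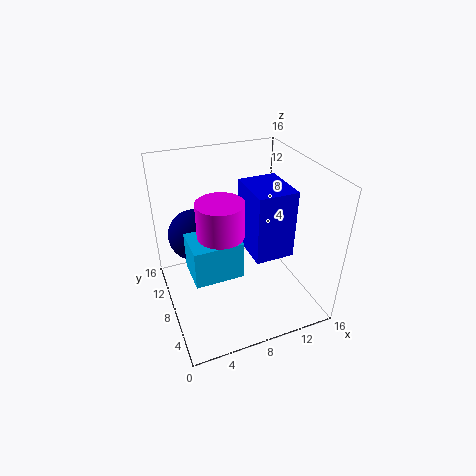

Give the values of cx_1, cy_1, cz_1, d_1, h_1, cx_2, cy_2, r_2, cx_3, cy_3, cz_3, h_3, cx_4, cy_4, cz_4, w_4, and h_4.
cx_1 = 8; cy_1 = 3; cz_1 = 8; d_1 = 5; h_1 = 7; cx_2 = 4; cy_2 = 12; r_2 = 3; cx_3 = 4; cy_3 = 2; cz_3 = 13; h_3 = 3; cx_4 = 2; cy_4 = 4; cz_4 = 6; w_4 = 5; h_4 = 4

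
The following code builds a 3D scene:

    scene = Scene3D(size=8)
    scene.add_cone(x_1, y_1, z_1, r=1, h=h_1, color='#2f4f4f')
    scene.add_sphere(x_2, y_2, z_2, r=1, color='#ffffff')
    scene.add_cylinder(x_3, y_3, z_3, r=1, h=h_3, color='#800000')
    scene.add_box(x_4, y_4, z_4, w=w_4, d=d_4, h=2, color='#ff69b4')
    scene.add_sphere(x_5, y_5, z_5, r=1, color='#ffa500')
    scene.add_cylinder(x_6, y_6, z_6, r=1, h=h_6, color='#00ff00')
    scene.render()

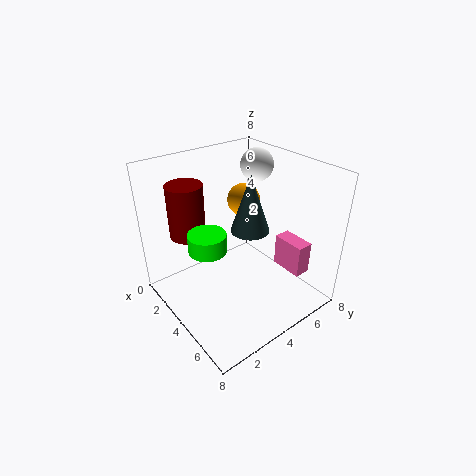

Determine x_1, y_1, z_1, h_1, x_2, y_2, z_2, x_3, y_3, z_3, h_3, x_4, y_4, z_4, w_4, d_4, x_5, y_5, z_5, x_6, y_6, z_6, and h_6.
x_1 = 5, y_1 = 4, z_1 = 5, h_1 = 3, x_2 = 2, y_2 = 7, z_2 = 7, x_3 = 2, y_3 = 2, z_3 = 4, h_3 = 3, x_4 = 4, y_4 = 7, z_4 = 1, w_4 = 2, d_4 = 1, x_5 = 2, y_5 = 6, z_5 = 5, x_6 = 4, y_6 = 2, z_6 = 4, h_6 = 1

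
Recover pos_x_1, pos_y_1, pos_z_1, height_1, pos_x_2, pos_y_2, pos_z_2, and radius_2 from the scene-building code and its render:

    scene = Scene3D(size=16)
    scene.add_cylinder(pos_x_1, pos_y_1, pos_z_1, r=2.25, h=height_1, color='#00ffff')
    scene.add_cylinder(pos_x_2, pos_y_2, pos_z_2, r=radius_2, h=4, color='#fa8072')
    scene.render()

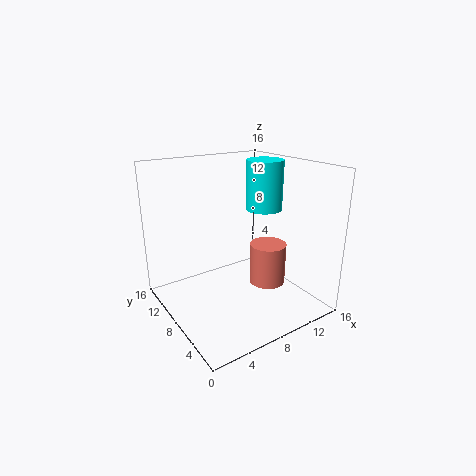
pos_x_1 = 13.5
pos_y_1 = 10.5
pos_z_1 = 9.75
height_1 = 6
pos_x_2 = 8
pos_y_2 = 2.75
pos_z_2 = 5.25
radius_2 = 1.75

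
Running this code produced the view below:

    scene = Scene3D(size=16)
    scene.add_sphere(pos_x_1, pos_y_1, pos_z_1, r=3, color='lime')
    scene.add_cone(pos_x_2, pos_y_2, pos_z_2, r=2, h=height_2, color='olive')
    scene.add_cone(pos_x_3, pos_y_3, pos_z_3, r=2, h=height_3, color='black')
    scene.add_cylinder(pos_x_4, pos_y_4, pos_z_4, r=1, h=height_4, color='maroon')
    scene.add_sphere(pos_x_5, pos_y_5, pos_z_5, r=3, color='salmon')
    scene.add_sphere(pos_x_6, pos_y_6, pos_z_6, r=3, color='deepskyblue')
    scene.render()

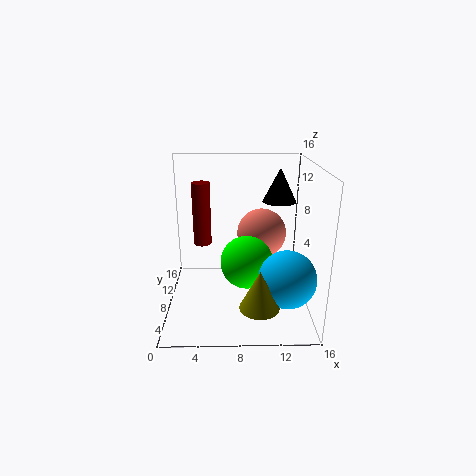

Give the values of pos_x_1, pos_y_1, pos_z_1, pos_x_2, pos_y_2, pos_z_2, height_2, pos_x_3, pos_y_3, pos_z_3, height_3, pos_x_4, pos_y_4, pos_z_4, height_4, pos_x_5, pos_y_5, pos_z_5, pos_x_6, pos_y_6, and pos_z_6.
pos_x_1 = 9; pos_y_1 = 8; pos_z_1 = 5; pos_x_2 = 10; pos_y_2 = 2; pos_z_2 = 3; height_2 = 4; pos_x_3 = 13; pos_y_3 = 12; pos_z_3 = 11; height_3 = 4; pos_x_4 = 4; pos_y_4 = 9; pos_z_4 = 7; height_4 = 7; pos_x_5 = 11; pos_y_5 = 12; pos_z_5 = 7; pos_x_6 = 13; pos_y_6 = 4; pos_z_6 = 5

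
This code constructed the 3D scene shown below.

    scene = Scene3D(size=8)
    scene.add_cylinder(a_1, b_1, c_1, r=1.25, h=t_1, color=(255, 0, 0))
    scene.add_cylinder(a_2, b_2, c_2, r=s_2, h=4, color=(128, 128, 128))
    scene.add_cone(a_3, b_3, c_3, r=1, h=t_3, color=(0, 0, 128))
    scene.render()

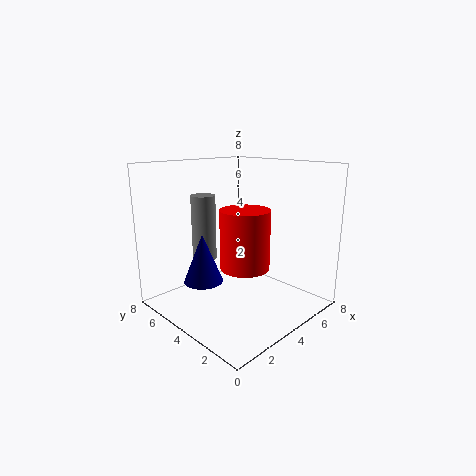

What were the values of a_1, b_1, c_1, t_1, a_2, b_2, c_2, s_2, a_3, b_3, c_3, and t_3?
a_1 = 3, b_1 = 2.5, c_1 = 3, t_1 = 3, a_2 = 4, b_2 = 7, c_2 = 2, s_2 = 0.75, a_3 = 1.5, b_3 = 4, c_3 = 2.25, t_3 = 2.5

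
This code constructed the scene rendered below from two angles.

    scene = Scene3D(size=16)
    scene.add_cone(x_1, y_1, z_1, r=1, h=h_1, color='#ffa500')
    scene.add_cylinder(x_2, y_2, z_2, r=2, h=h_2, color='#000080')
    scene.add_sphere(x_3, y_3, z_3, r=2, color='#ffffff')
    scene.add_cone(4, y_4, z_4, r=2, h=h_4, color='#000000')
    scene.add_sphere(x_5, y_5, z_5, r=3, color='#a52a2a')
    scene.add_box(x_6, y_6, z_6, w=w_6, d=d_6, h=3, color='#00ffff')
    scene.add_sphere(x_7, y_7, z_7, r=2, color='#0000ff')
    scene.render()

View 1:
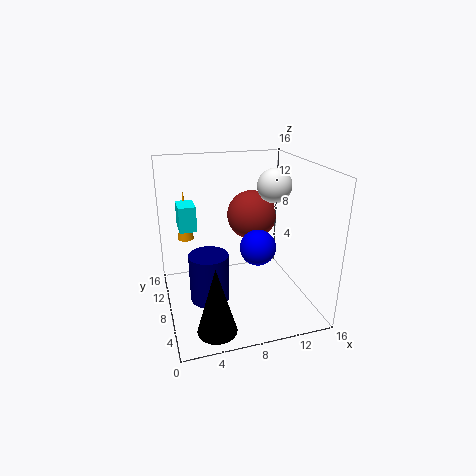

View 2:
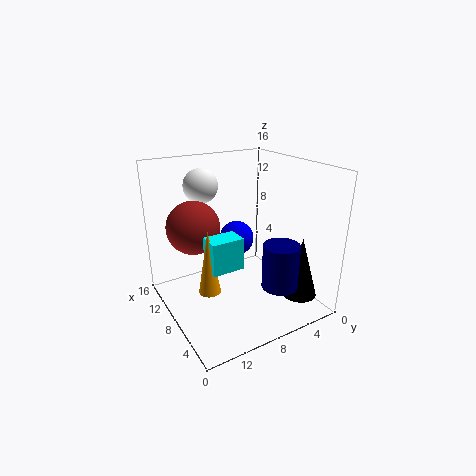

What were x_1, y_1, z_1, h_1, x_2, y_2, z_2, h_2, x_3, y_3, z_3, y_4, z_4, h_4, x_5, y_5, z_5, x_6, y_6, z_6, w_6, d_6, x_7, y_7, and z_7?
x_1 = 3, y_1 = 14, z_1 = 6, h_1 = 6, x_2 = 4, y_2 = 5, z_2 = 3, h_2 = 5, x_3 = 13, y_3 = 10, z_3 = 13, y_4 = 2, z_4 = 1, h_4 = 7, x_5 = 11, y_5 = 12, z_5 = 9, x_6 = 2, y_6 = 11, z_6 = 8, w_6 = 2, d_6 = 3, x_7 = 10, y_7 = 7, z_7 = 7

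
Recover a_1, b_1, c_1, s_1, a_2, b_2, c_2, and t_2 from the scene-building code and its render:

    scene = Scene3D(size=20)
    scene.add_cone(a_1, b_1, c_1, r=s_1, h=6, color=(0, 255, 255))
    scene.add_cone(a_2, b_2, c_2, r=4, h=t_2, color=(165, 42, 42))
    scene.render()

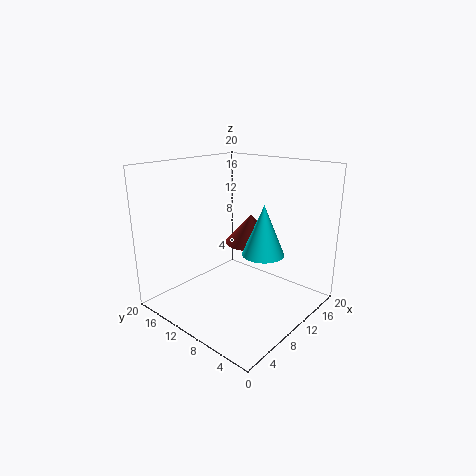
a_1 = 7; b_1 = 3.5; c_1 = 10.5; s_1 = 2.5; a_2 = 16; b_2 = 12.5; c_2 = 7; t_2 = 4.5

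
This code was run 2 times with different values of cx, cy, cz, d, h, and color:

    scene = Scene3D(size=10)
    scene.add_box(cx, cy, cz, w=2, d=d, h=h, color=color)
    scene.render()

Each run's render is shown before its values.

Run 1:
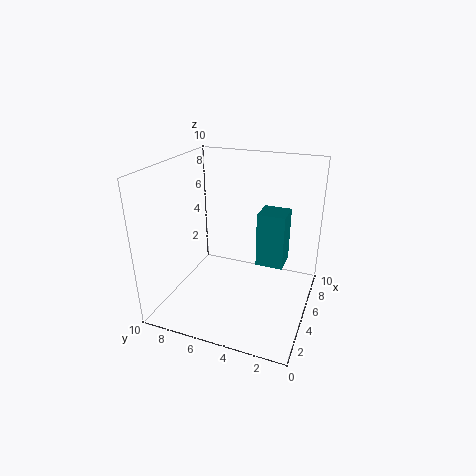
cx = 6, cy = 2, cz = 2.5, d = 2, h = 4, color = 'teal'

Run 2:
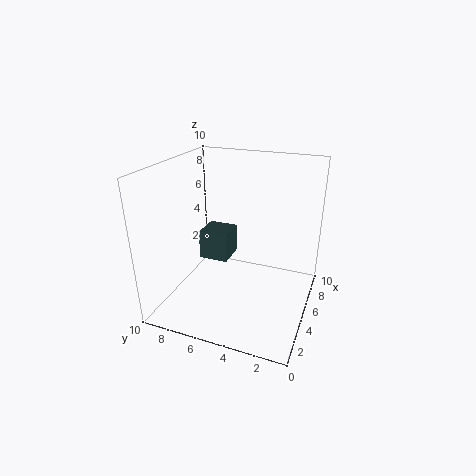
cx = 4, cy = 5.5, cz = 3.5, d = 2, h = 2, color = 'darkslategray'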